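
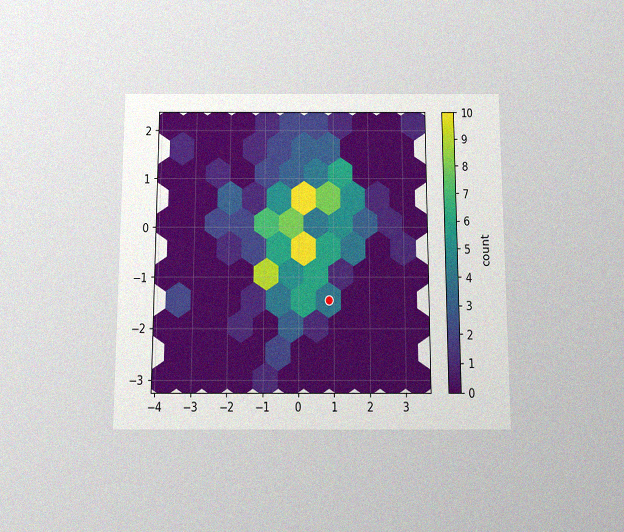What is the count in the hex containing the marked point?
The chart is viewed slightly from below, with some photo noise. The marked hex reads 4 on the colorbar.

4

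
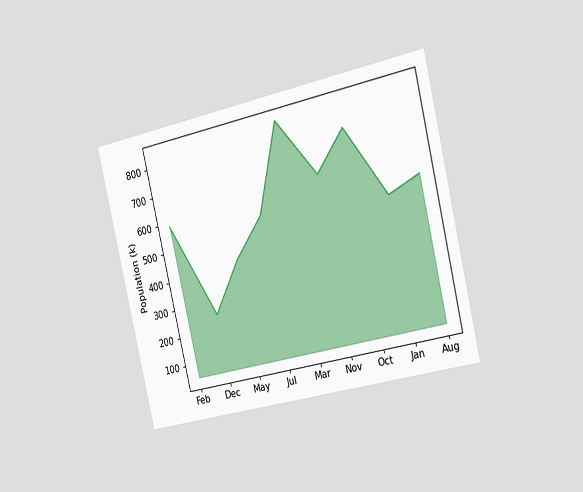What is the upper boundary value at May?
420k

The chart is tilted about 13° counter-clockwise and viewed slightly from the right. At May the upper boundary is at 420k.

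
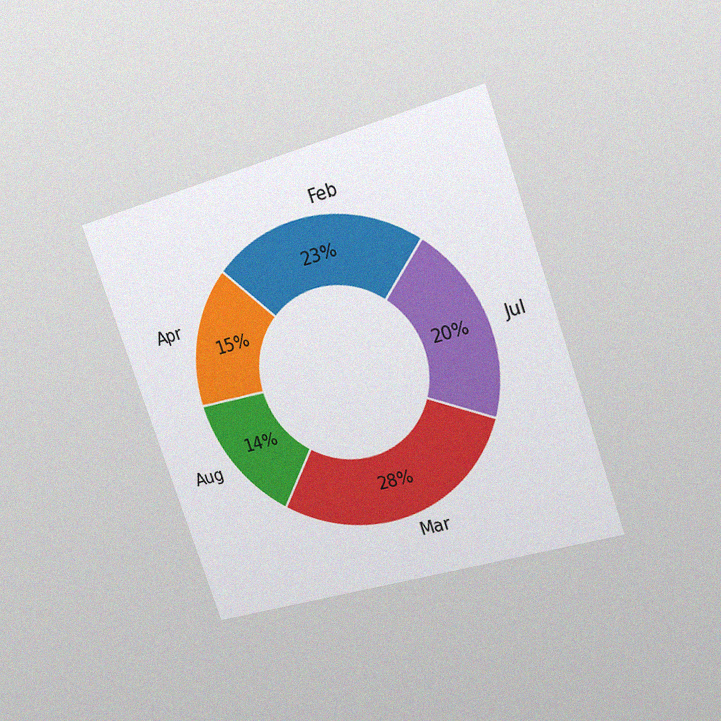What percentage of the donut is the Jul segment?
The chart is tilted about 19° counter-clockwise and viewed slightly from the right, with some photo noise. The Jul segment takes up 20% of the ring.

20%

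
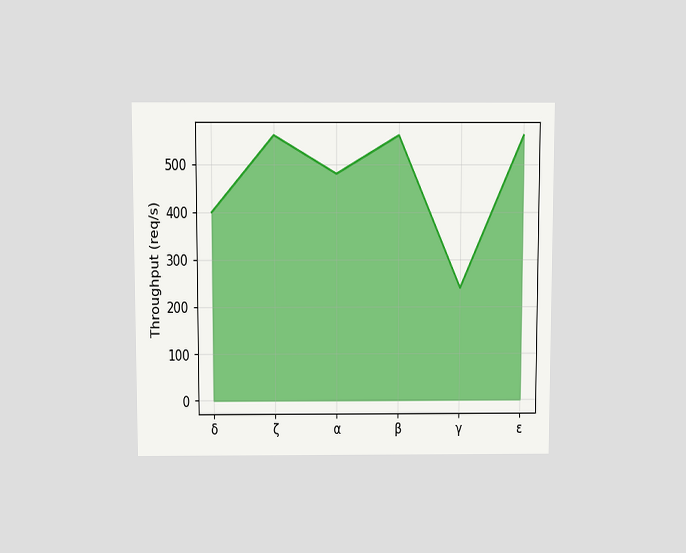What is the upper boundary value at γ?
The chart is viewed slightly from above. At γ the upper boundary is at 240req/s.

240req/s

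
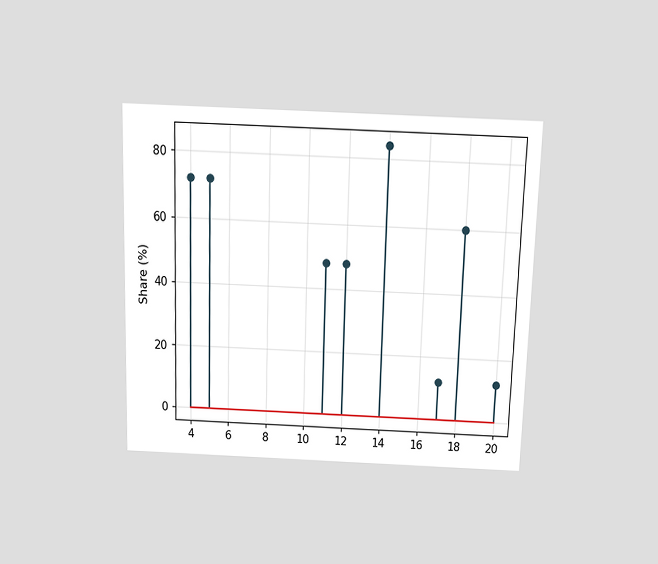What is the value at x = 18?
60%

The chart is viewed slightly from above. The stem at x=18 reaches 60%.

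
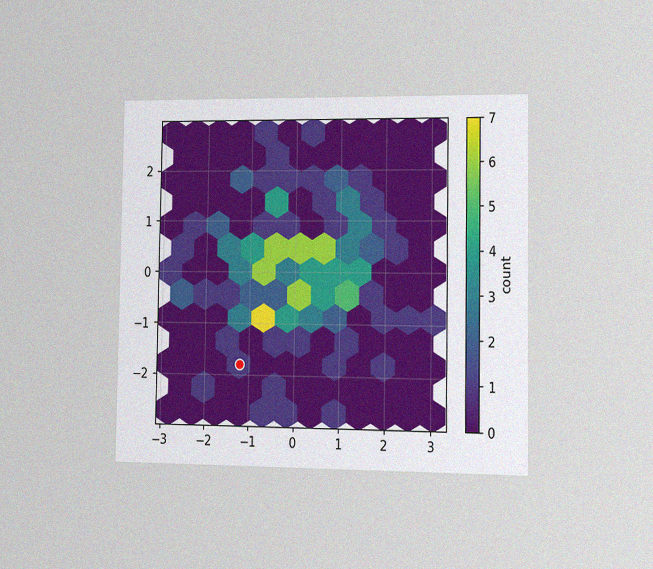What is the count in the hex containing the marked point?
1

The chart is viewed slightly from the right, with some photo noise. The marked hex reads 1 on the colorbar.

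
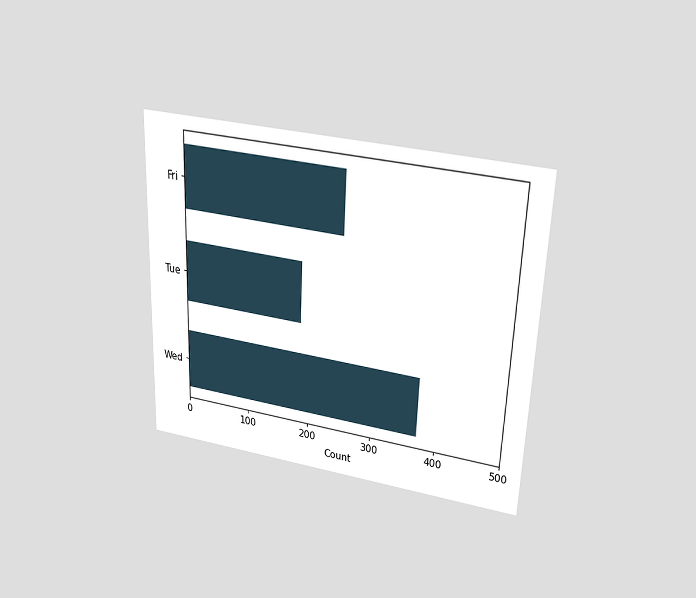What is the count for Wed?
The chart is tilted about 2° clockwise and viewed slightly from above. Reading along the chart's x-axis, the Wed bar reaches 372.

372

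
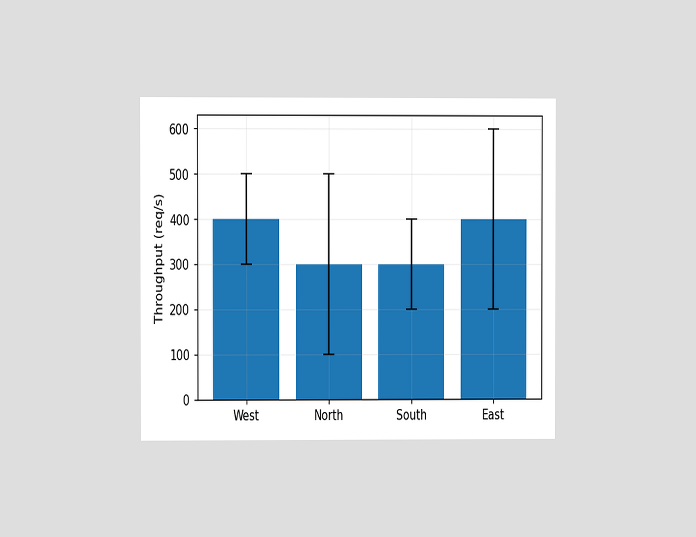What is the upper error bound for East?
The chart is viewed at a slight angle. The East bar's upper whisker reaches 600req/s.

600req/s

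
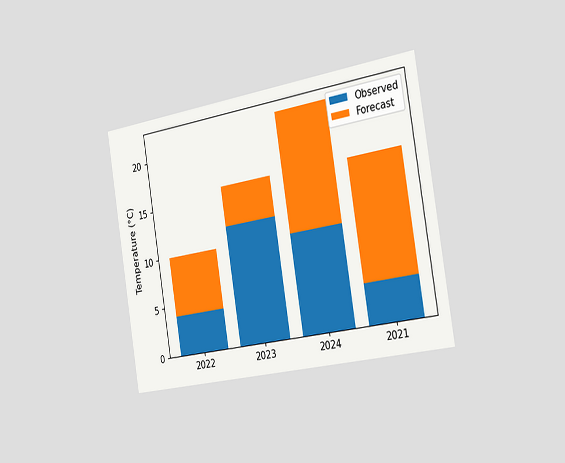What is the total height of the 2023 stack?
The chart is tilted about 9° counter-clockwise and viewed slightly from the right. The 2023 stack's top reaches 16°C on the y-axis.

16°C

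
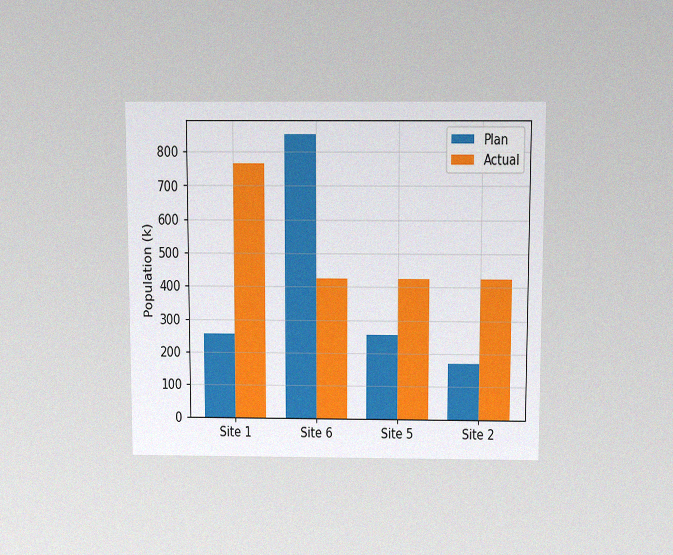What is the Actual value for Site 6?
425k

The chart is viewed slightly from above, with some photo noise. The Actual bar at Site 6 reaches 425k on the y-axis.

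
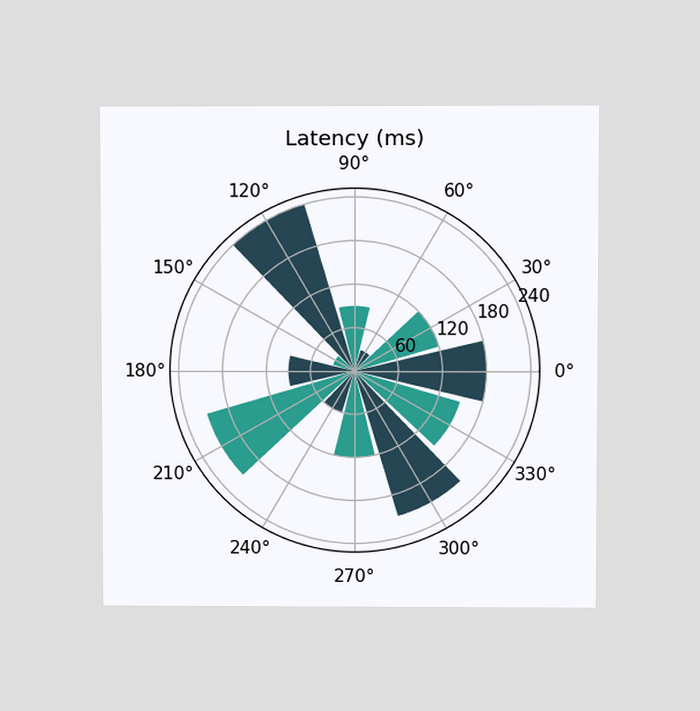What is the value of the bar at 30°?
120ms

The chart is viewed at a slight angle. The bar at 30° reaches 120ms on the radial axis.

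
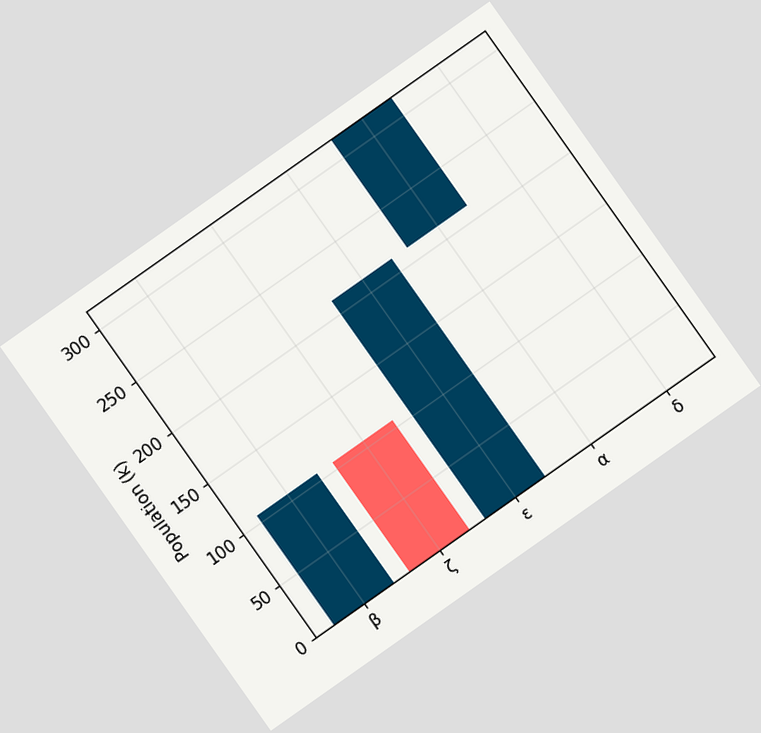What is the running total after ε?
The chart is tilted about 35° counter-clockwise. After ε the running total reaches 212k.

212k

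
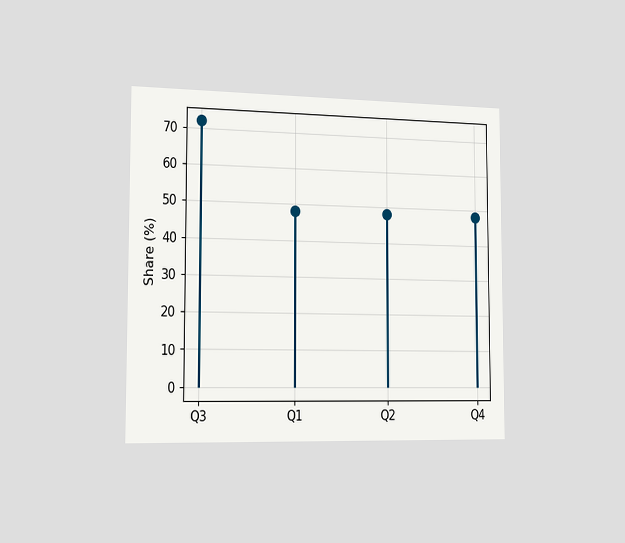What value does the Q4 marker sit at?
48%

The chart is viewed slightly from the left. The Q4 marker sits at 48%.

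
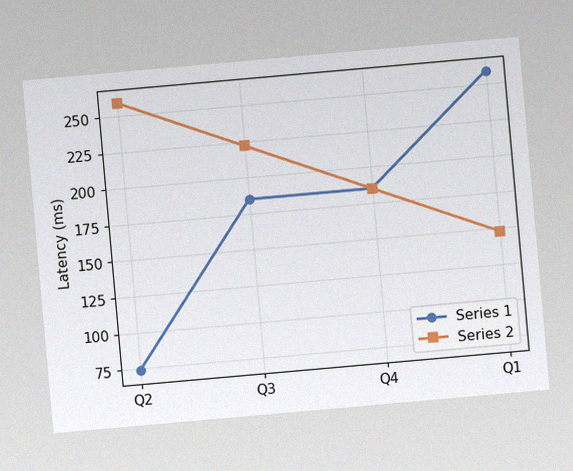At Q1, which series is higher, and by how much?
The chart is tilted about 5° counter-clockwise, with some photo noise. At Q1, Series 1 sits above the other line by 111ms.

Series 1, by 111ms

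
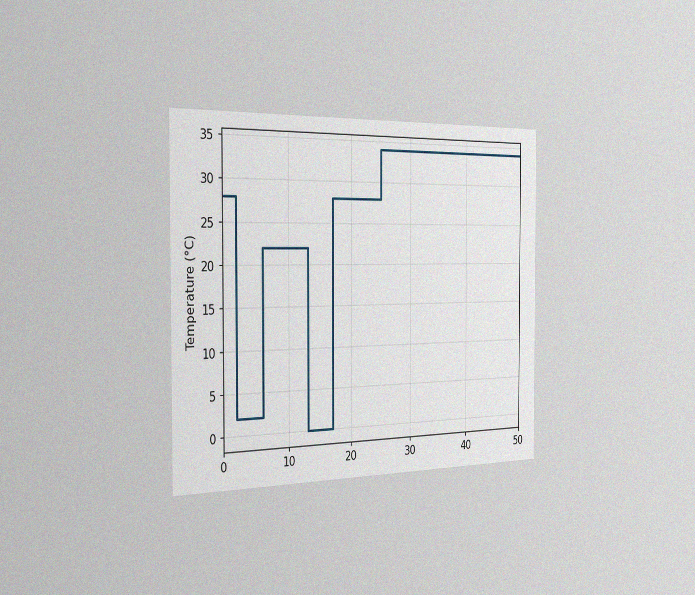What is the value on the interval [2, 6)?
2°C

The chart is viewed slightly from the left, with some photo noise. On [2, 6) the step sits at 2°C.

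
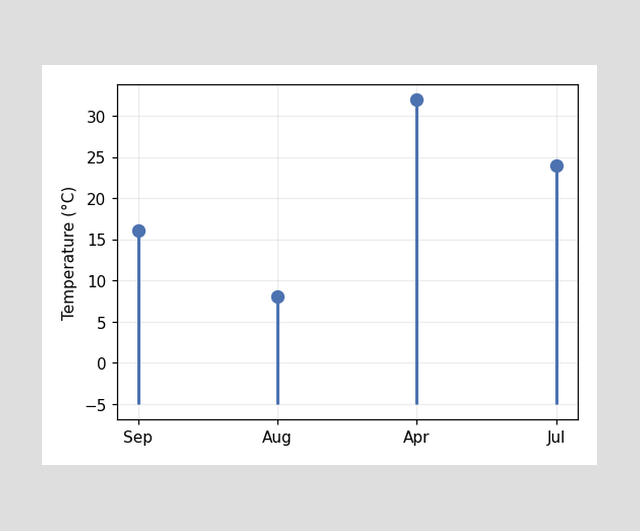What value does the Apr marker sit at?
32°C

The Apr marker sits at 32°C.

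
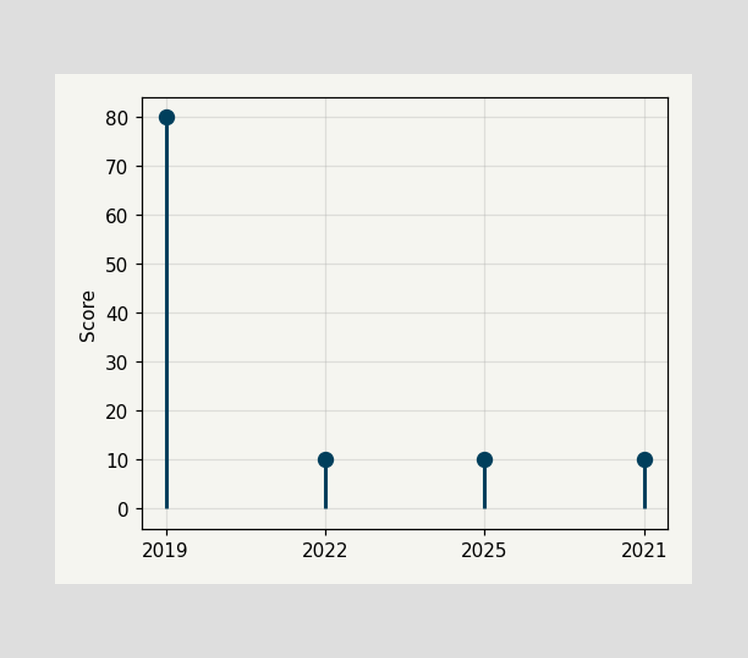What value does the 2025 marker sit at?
10

The 2025 marker sits at 10.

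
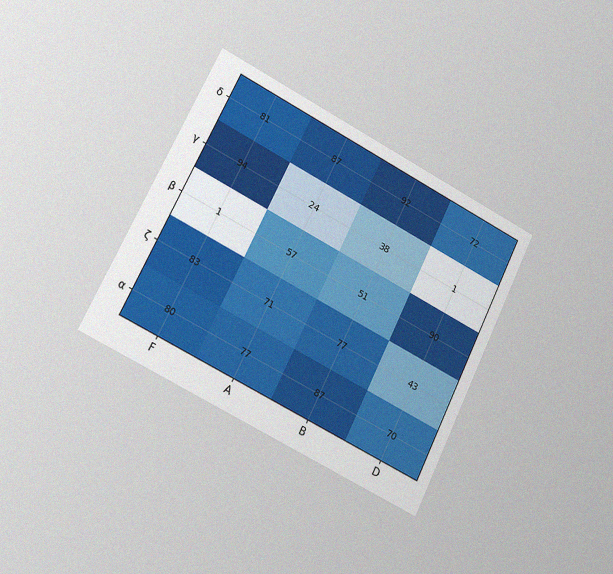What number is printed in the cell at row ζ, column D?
The chart is tilted about 26° clockwise and viewed slightly from the left, with some photo noise. The (ζ, D) cell reads 43.

43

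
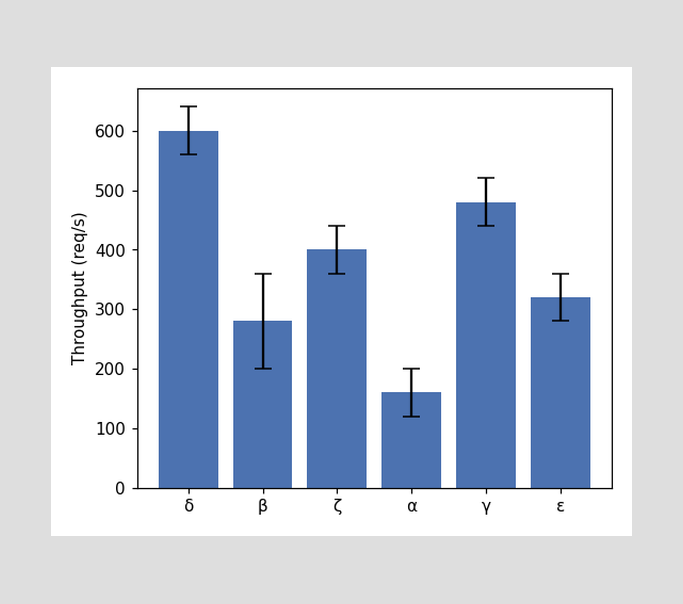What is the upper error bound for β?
The β bar's upper whisker reaches 360req/s.

360req/s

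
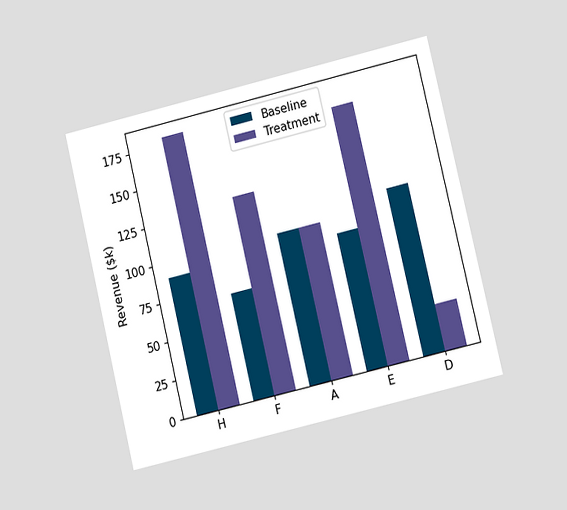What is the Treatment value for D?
The chart is tilted about 13° counter-clockwise and viewed at a slight angle. The Treatment bar at D reaches $30k on the y-axis.

$30k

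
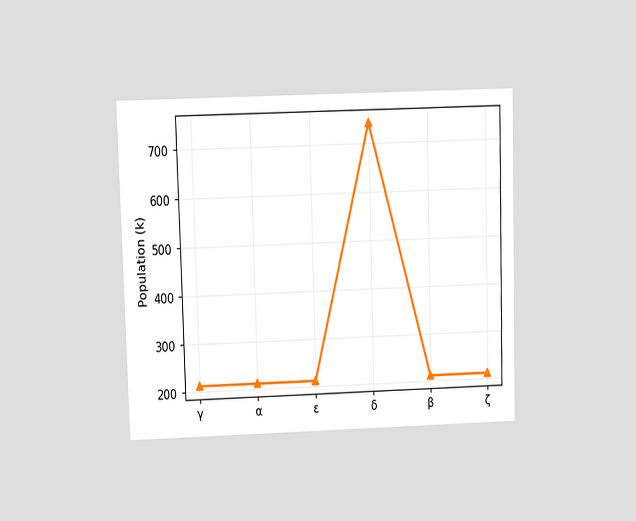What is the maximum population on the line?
The chart is viewed at a slight angle. The highest point is at δ, and reading across to the y-axis gives 742k.

742k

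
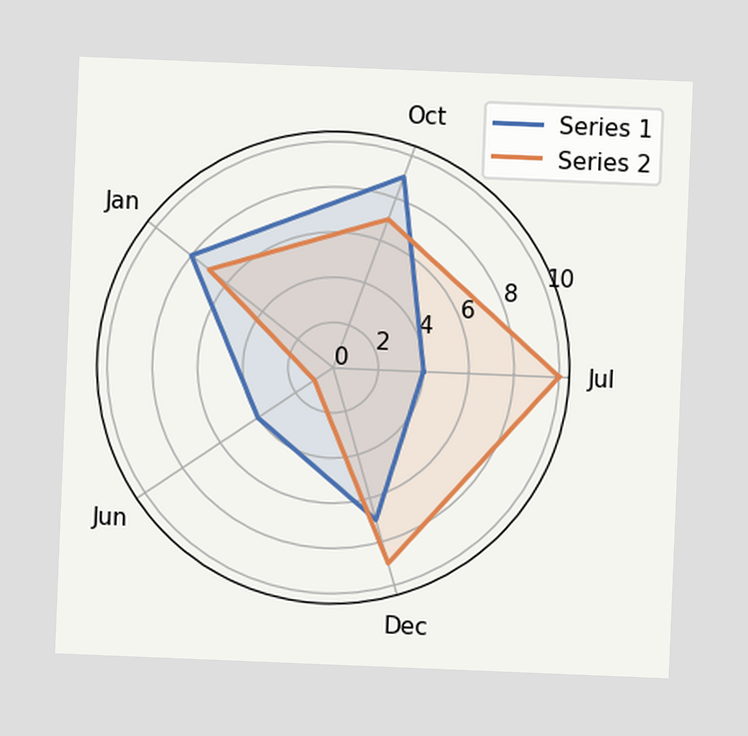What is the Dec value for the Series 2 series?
The chart is tilted about 2° clockwise. On the Dec axis, Series 2 reaches 9.

9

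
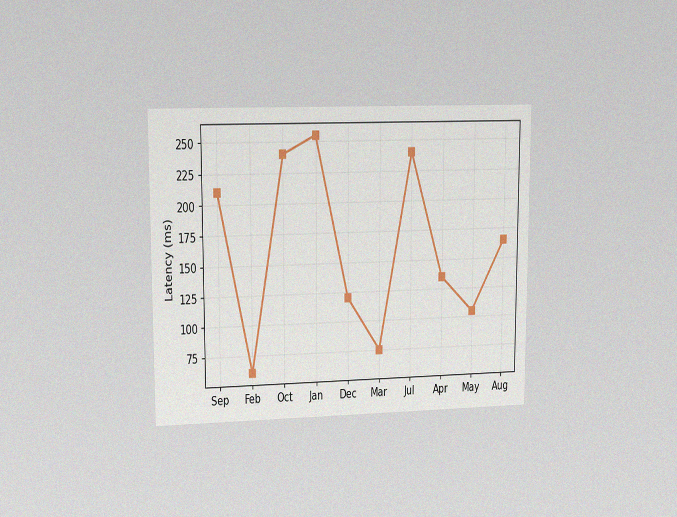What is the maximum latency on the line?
The chart is viewed at a slight angle, with some photo noise. The highest point is at Jan, and reading across to the y-axis gives 255ms.

255ms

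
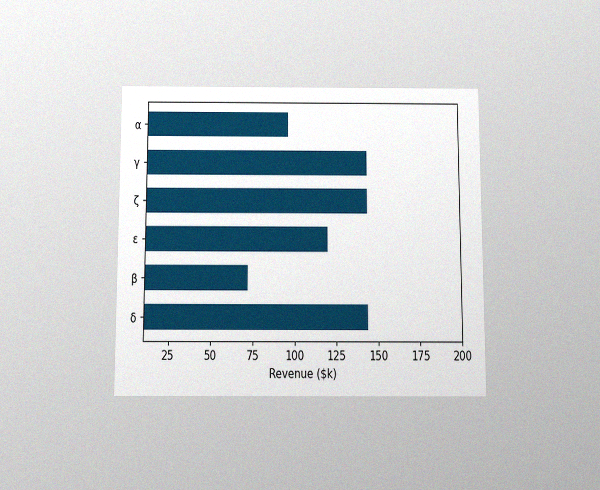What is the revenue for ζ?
$144k

The chart is viewed slightly from below, with some photo noise. Reading along the chart's x-axis, the ζ bar reaches $144k.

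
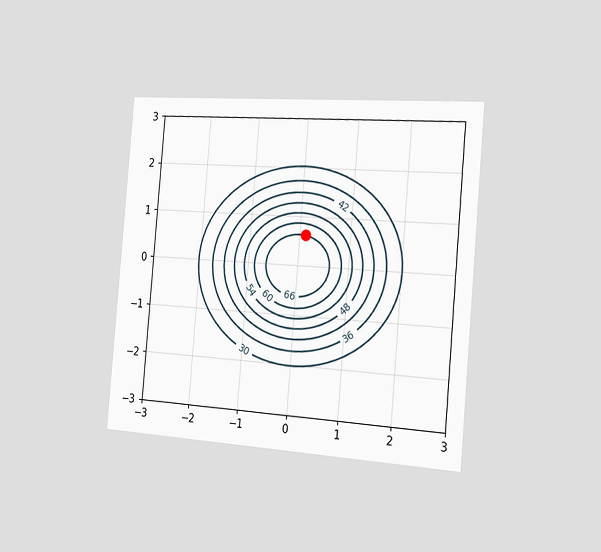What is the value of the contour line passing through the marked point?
The chart is tilted about 5° clockwise and viewed slightly from the right. The marked point sits on the contour labelled 66.

66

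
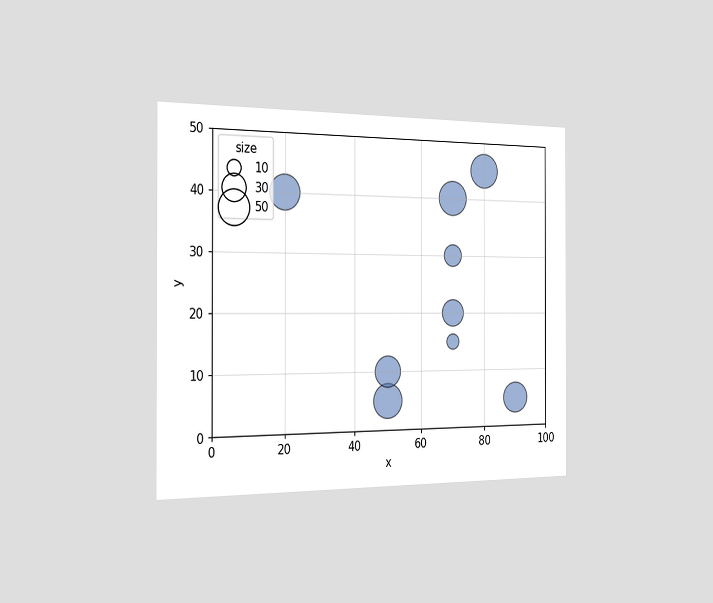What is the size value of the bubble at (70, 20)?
The chart is viewed slightly from the left. Matching the bubble at (70, 20) against the size legend gives 30.

30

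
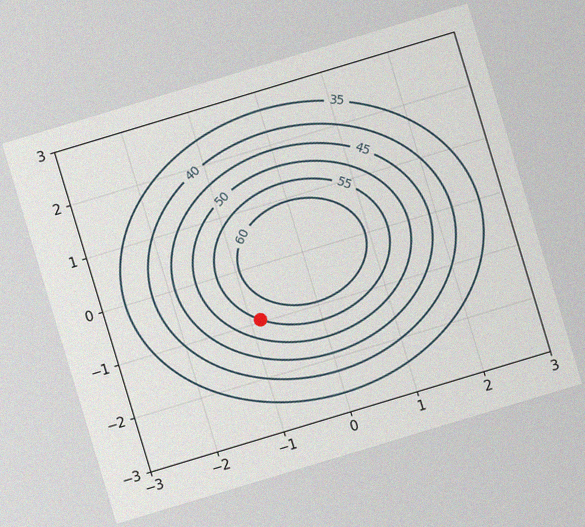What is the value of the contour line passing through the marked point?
55

The chart is tilted about 17° counter-clockwise, with some photo noise. The marked point sits on the contour labelled 55.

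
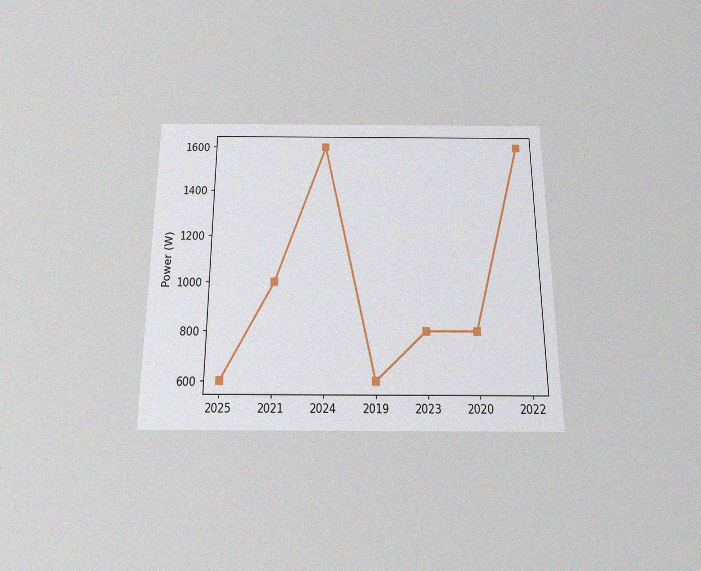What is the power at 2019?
600W

The chart is viewed slightly from below, with some photo noise. At 2019, the line is at 600W.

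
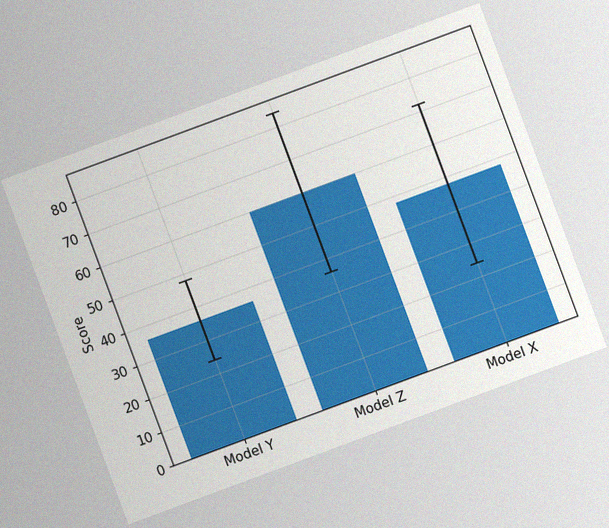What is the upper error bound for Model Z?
The chart is tilted about 20° counter-clockwise, with some photo noise. The Model Z bar's upper whisker reaches 84.

84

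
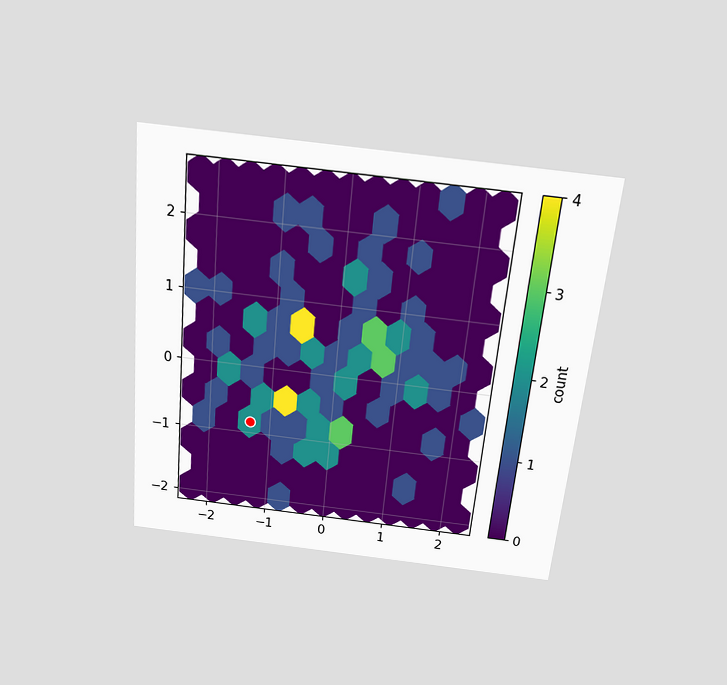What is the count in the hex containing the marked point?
The chart is tilted about 6° clockwise and viewed slightly from above. The marked hex reads 2 on the colorbar.

2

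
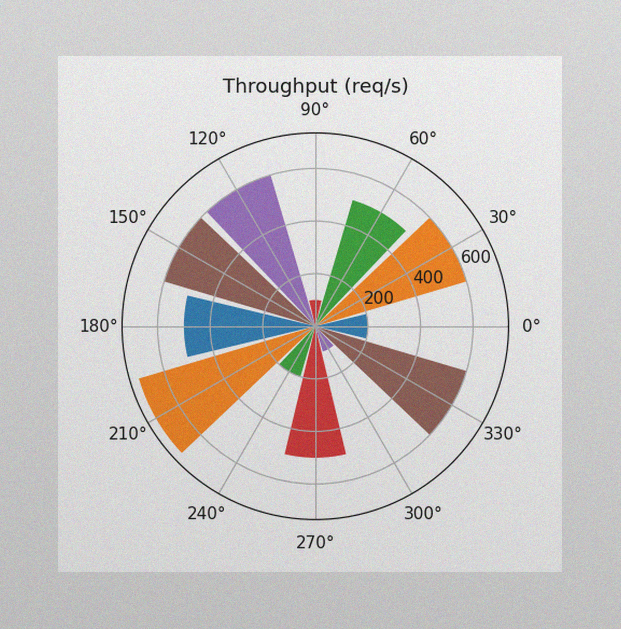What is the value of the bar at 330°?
The image has some photo noise and uneven lighting. The bar at 330° reaches 600req/s on the radial axis.

600req/s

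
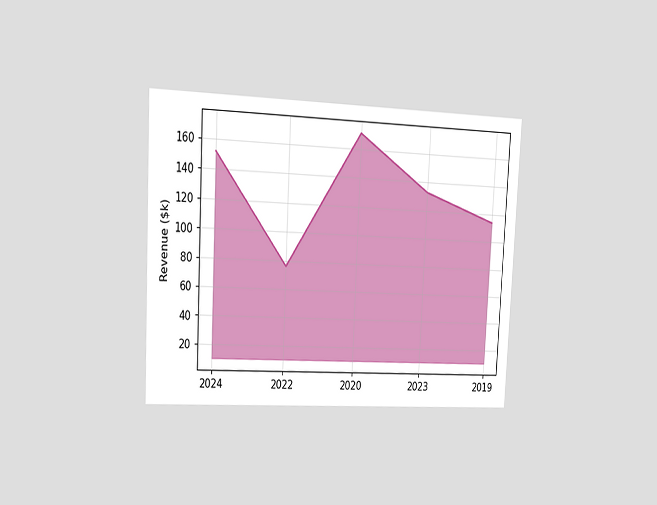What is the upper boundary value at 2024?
$152k

The chart is tilted about 3° clockwise and viewed slightly from the left. At 2024 the upper boundary is at $152k.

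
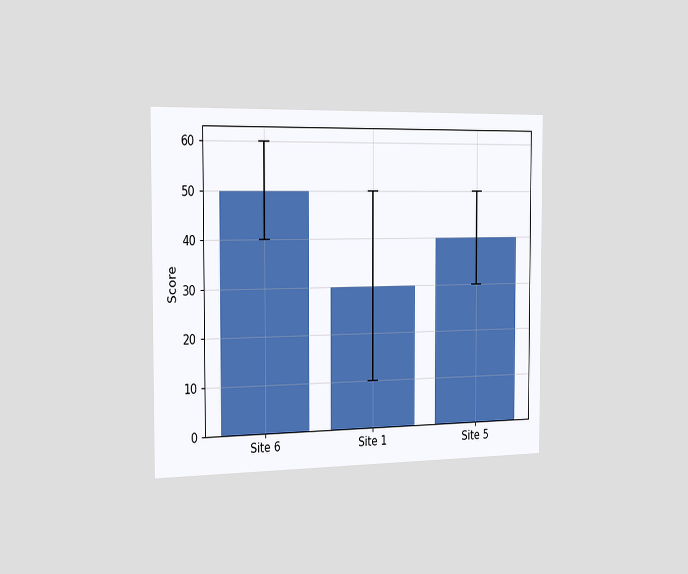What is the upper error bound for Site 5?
50

The chart is viewed slightly from the left. The Site 5 bar's upper whisker reaches 50.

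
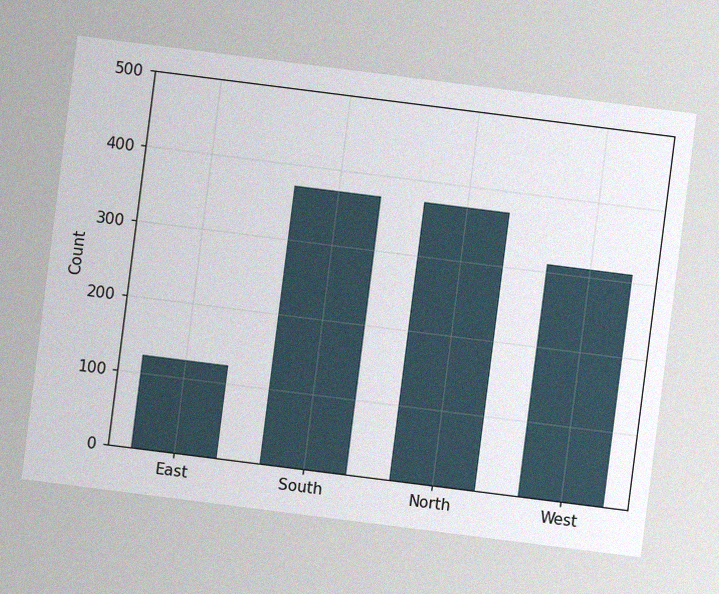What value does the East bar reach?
The chart is tilted about 7° clockwise, with some photo noise. Reading along the chart's y-axis, the East bar reaches 124.

124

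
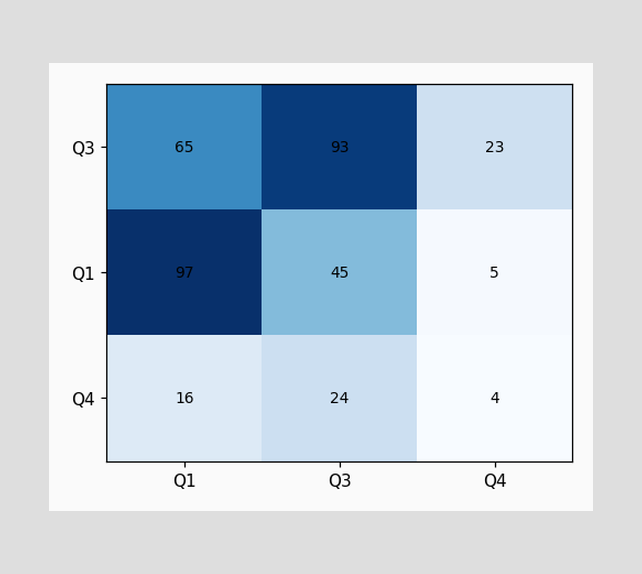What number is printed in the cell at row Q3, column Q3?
93

The (Q3, Q3) cell reads 93.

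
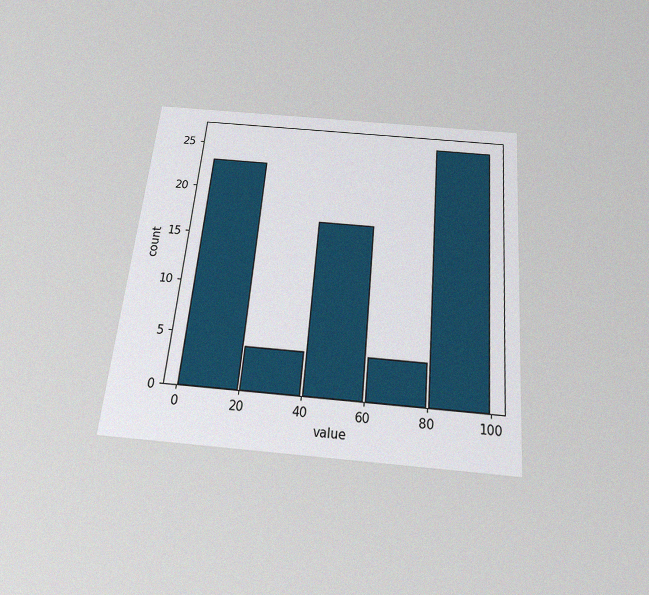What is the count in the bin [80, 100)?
The chart is tilted about 5° clockwise and viewed slightly from below, with some photo noise. The [80, 100) bin has height 26.

26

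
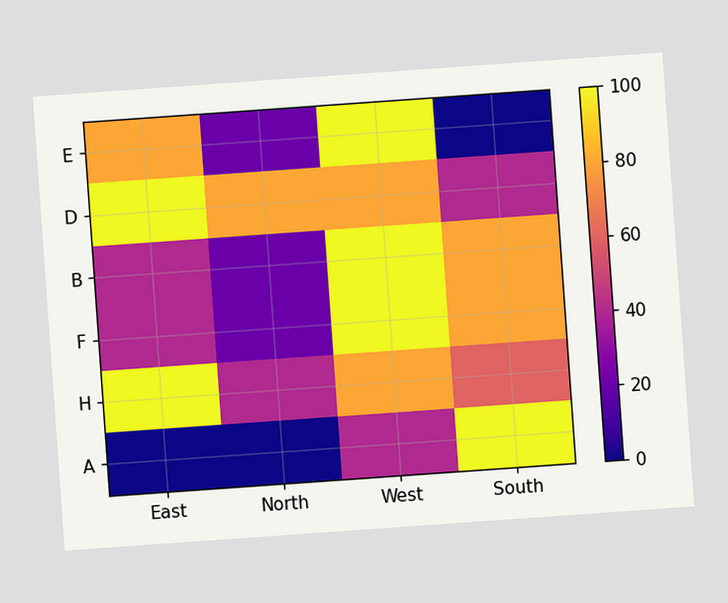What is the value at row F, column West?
100

The chart is tilted about 4° counter-clockwise. Matching cell (F, West) against the colorbar gives 100.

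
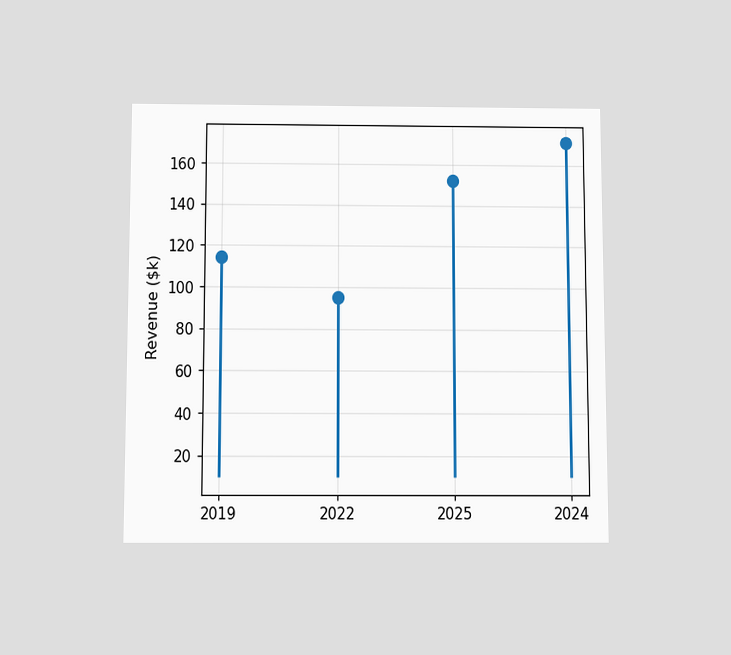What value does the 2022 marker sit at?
$95k

The chart is viewed slightly from below. The 2022 marker sits at $95k.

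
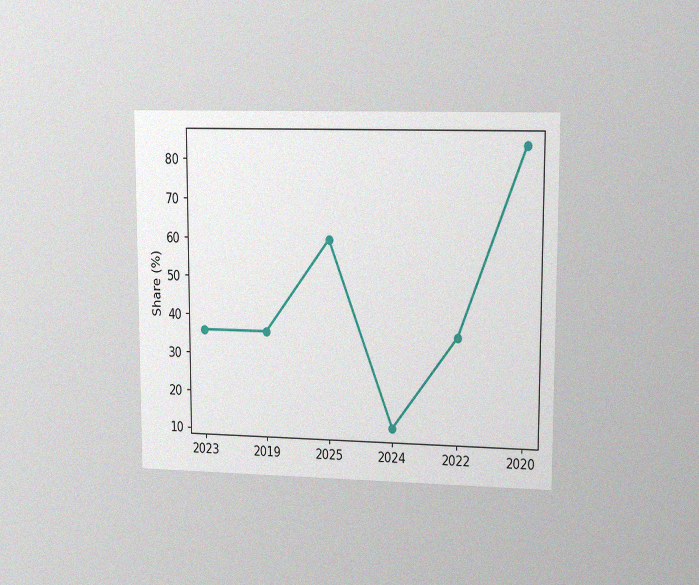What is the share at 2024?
The chart is viewed at a slight angle, with some photo noise. At 2024, the line is at 12%.

12%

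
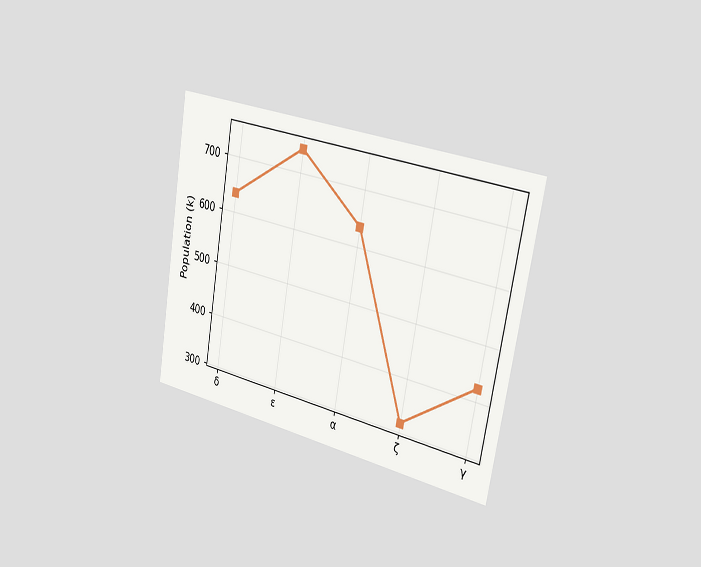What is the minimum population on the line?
The chart is tilted about 10° clockwise and viewed slightly from the right. The lowest point is at ζ, and reading across to the y-axis gives 318k.

318k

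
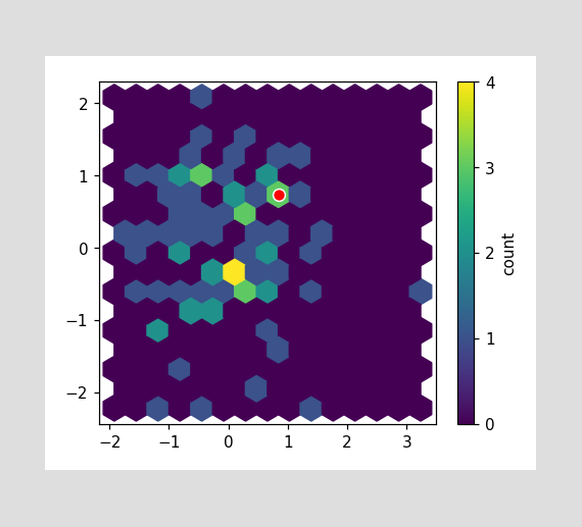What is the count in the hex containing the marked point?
The marked hex reads 3 on the colorbar.

3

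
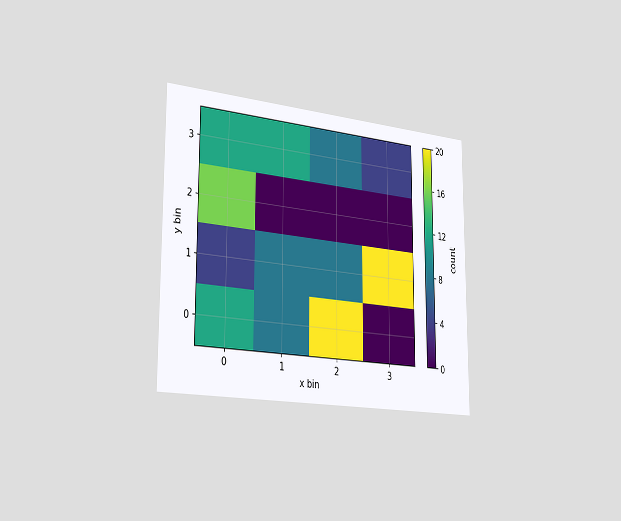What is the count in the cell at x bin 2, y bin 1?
8

The chart is viewed slightly from the left. Matching the cell (2, 1) against the colorbar gives 8.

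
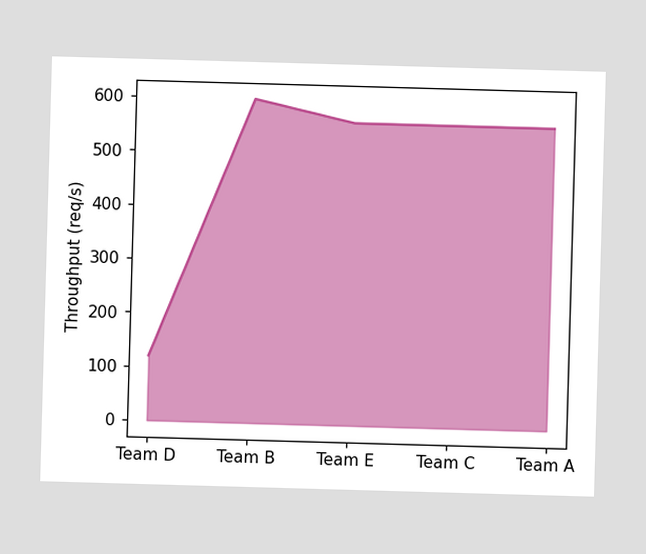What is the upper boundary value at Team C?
At Team C the upper boundary is at 560req/s.

560req/s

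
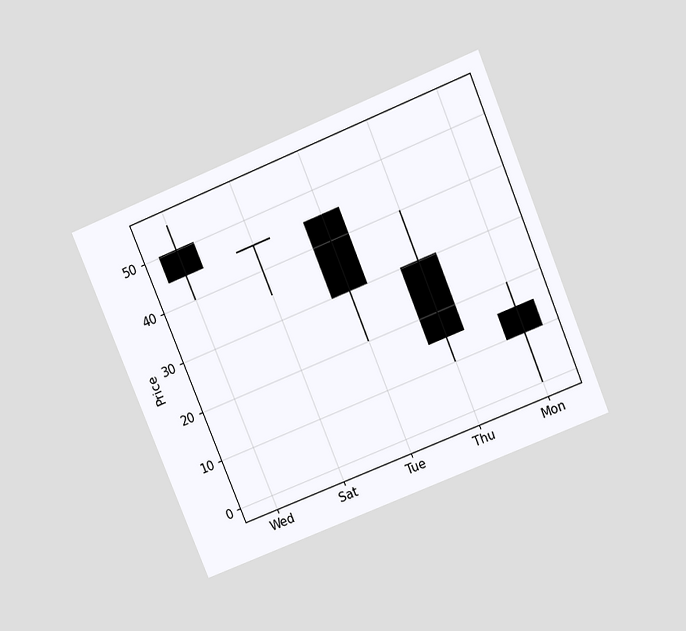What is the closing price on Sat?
45

The chart is tilted about 22° counter-clockwise and viewed slightly from above. The Sat candle closes at 45.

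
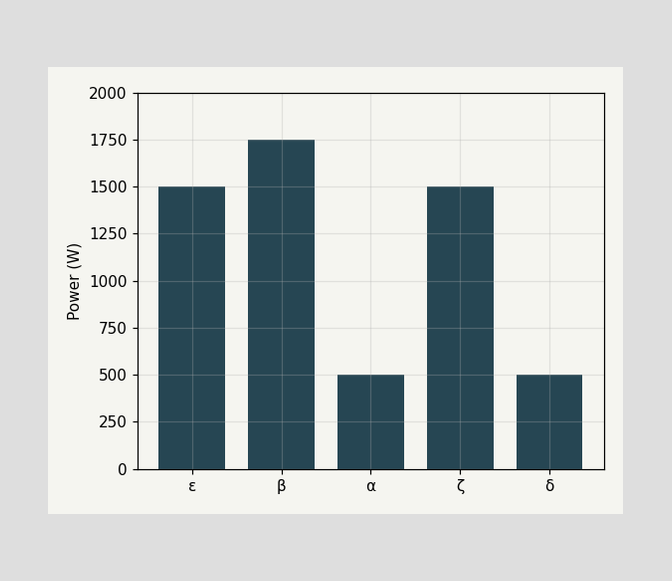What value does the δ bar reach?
500W

Reading along the chart's y-axis, the δ bar reaches 500W.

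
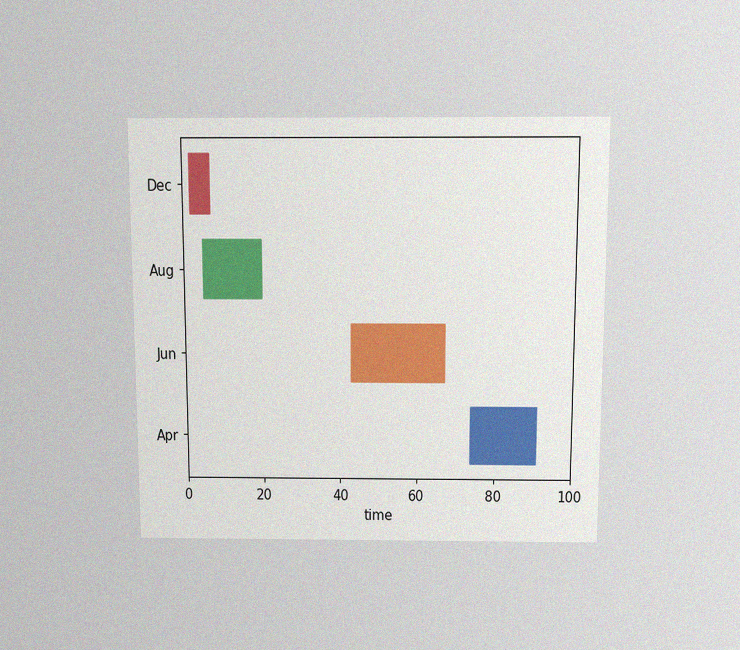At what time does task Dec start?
2

The chart is viewed slightly from above, with some photo noise. The Dec bar begins at t=2.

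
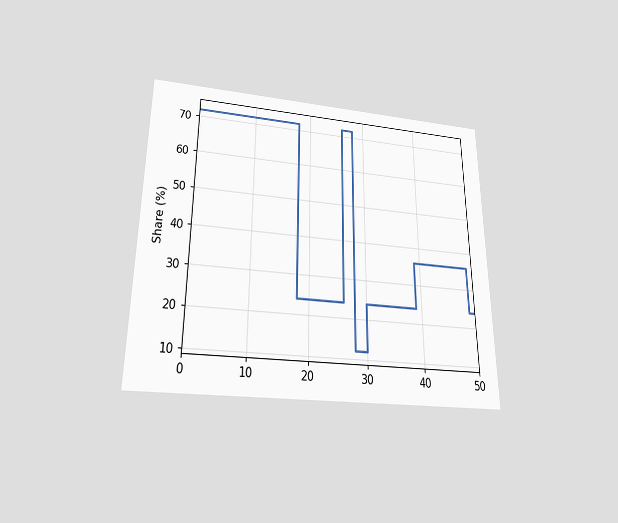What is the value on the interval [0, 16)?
72%

The chart is viewed slightly from below. On [0, 16) the step sits at 72%.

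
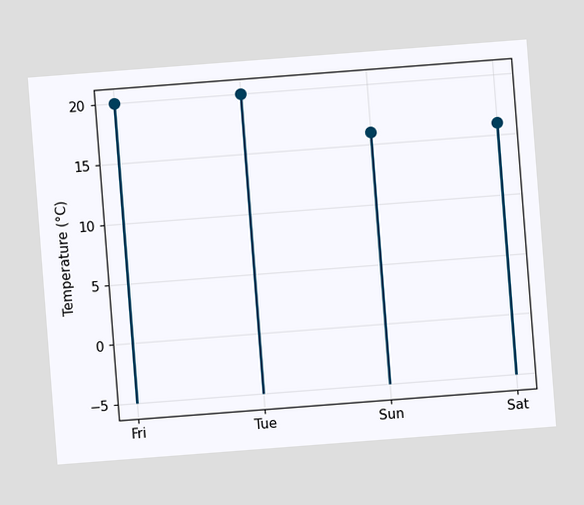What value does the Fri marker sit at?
The chart is tilted about 4° counter-clockwise. The Fri marker sits at 20°C.

20°C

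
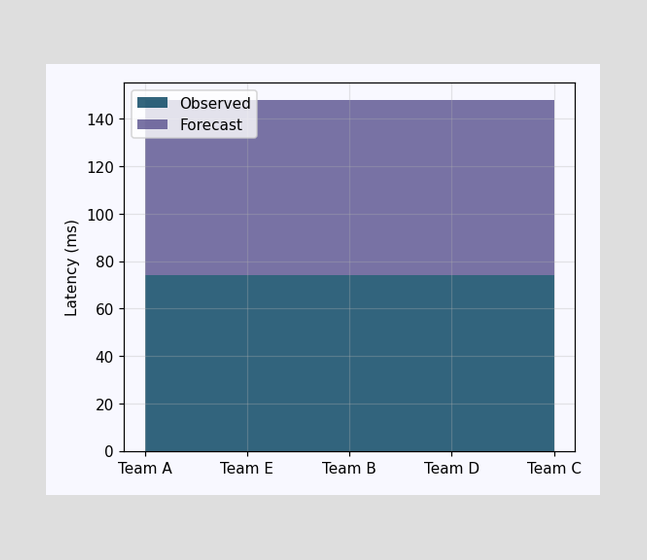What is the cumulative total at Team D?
The stacked total at Team D reaches 148ms.

148ms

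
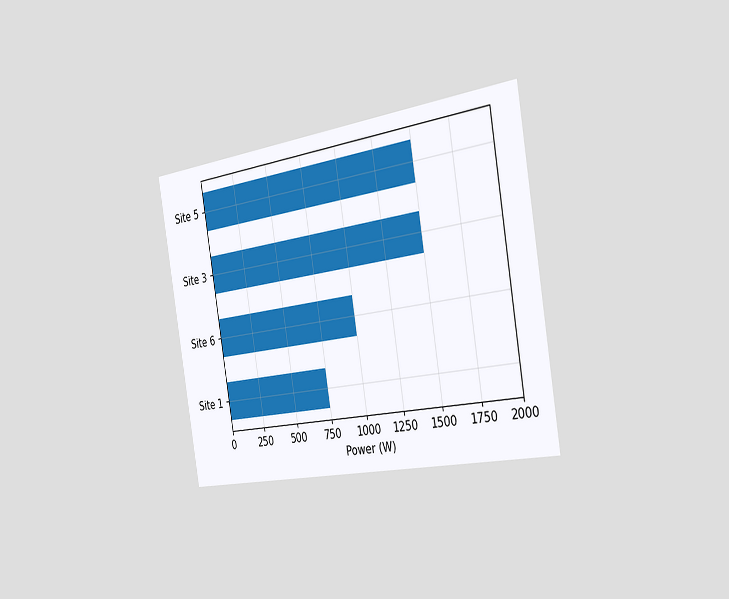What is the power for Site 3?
The chart is tilted about 9° counter-clockwise and viewed slightly from the right. Reading along the chart's x-axis, the Site 3 bar reaches 1500W.

1500W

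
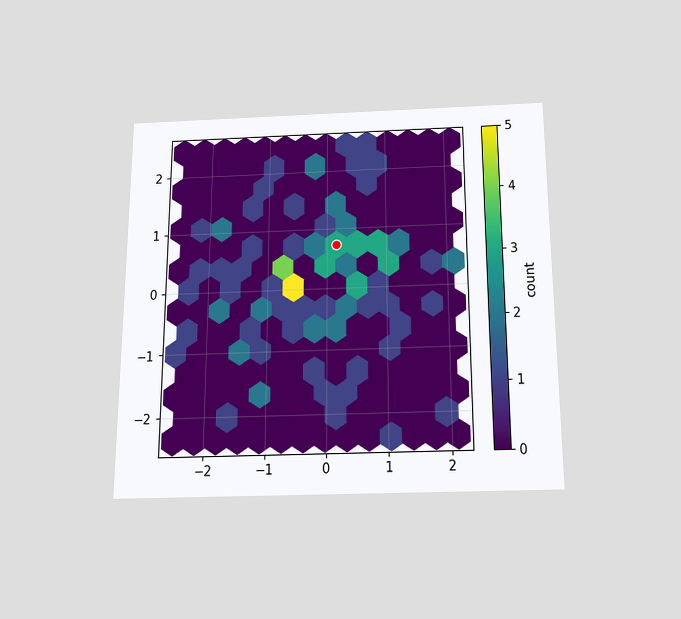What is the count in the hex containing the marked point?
The chart is viewed slightly from below. The marked hex reads 3 on the colorbar.

3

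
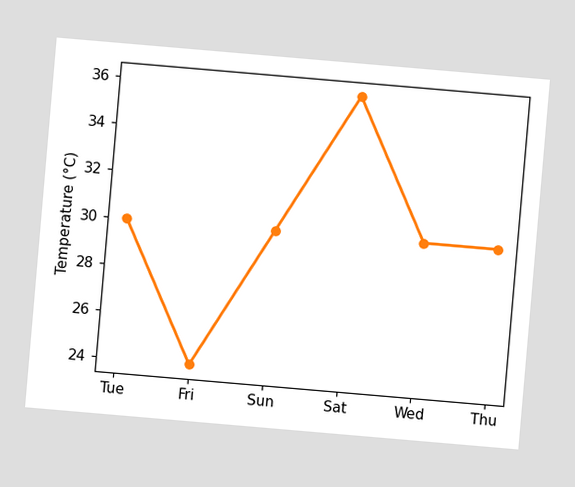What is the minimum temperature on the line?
The chart is tilted about 5° clockwise. The lowest point is at Fri, and reading across to the y-axis gives 24°C.

24°C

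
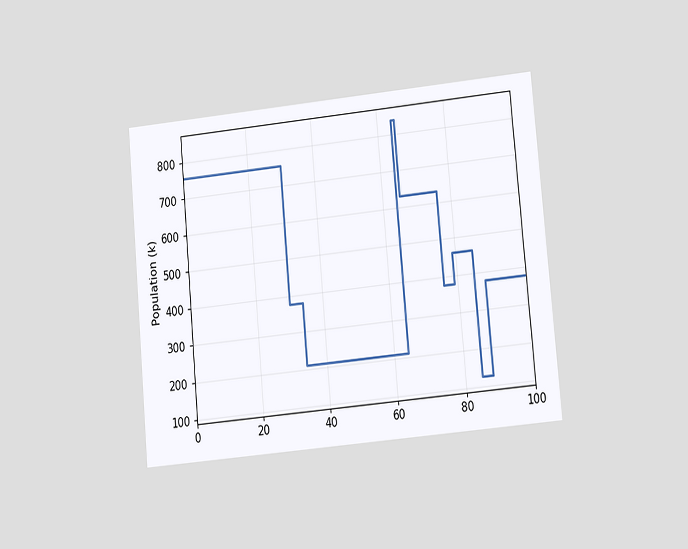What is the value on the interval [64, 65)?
The chart is tilted about 5° counter-clockwise and viewed at a slight angle. On [64, 65) the step sits at 840k.

840k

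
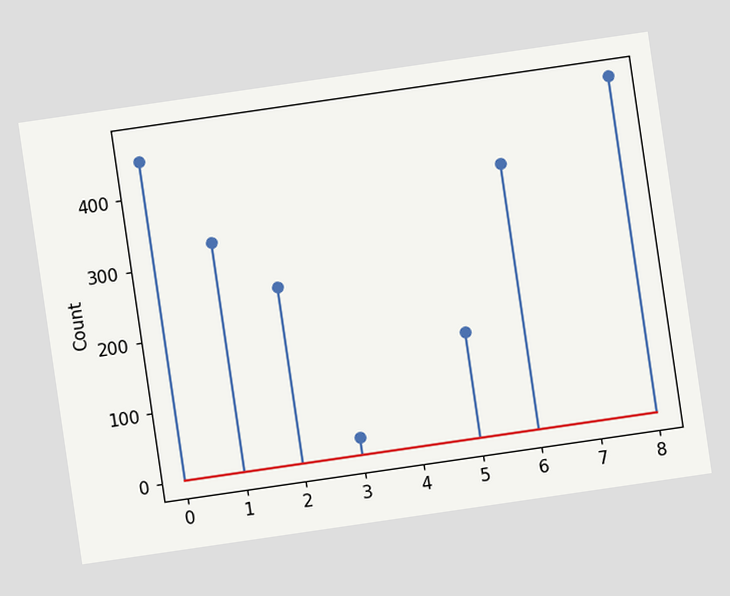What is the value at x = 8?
475

The chart is tilted about 8° counter-clockwise. The stem at x=8 reaches 475.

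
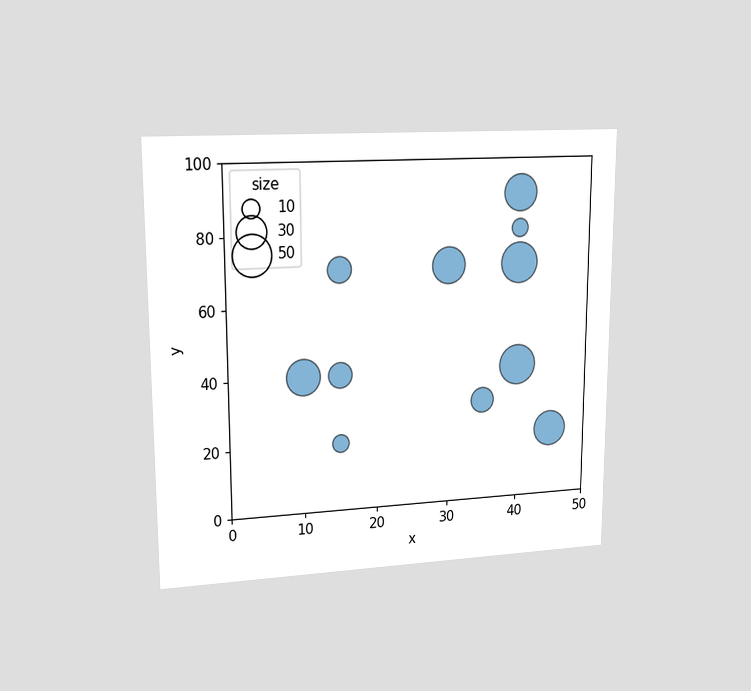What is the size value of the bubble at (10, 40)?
40

The chart is viewed at a slight angle. Matching the bubble at (10, 40) against the size legend gives 40.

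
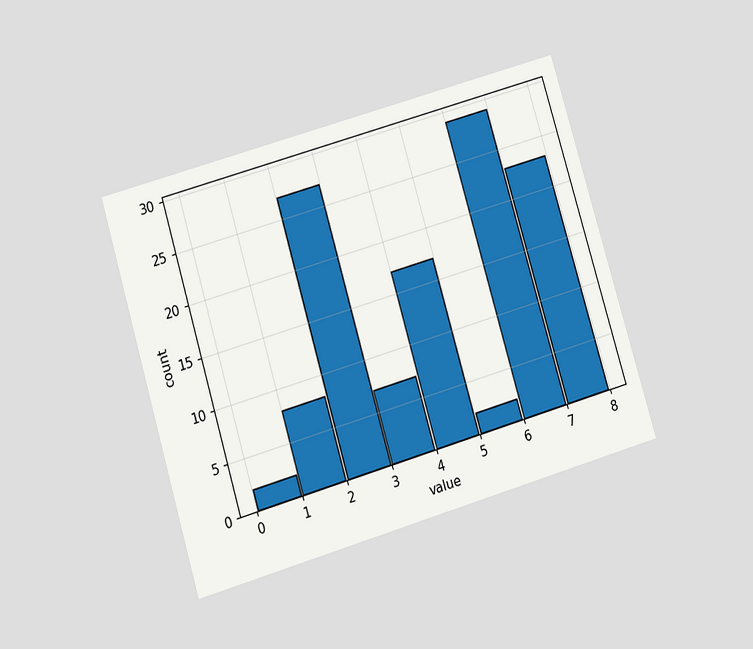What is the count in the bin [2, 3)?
27

The chart is tilted about 17° counter-clockwise and viewed slightly from below. The [2, 3) bin has height 27.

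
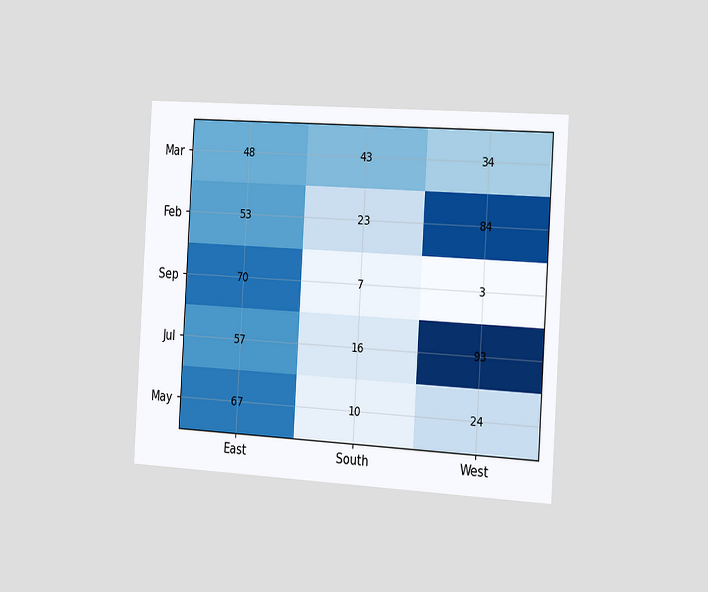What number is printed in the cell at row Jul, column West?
93

The chart is tilted about 3° clockwise and viewed slightly from the right. The (Jul, West) cell reads 93.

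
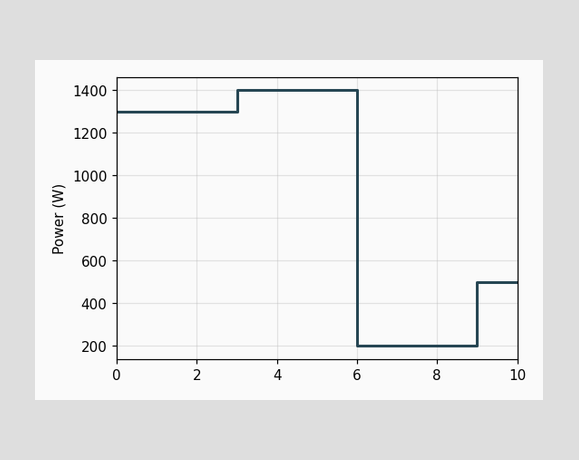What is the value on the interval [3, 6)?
1400W

On [3, 6) the step sits at 1400W.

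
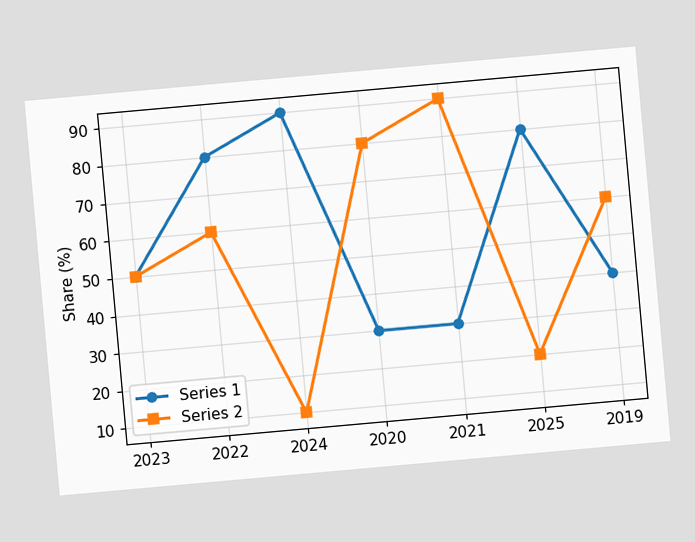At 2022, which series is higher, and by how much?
The chart is tilted about 5° counter-clockwise. At 2022, Series 1 sits above the other line by 20%.

Series 1, by 20%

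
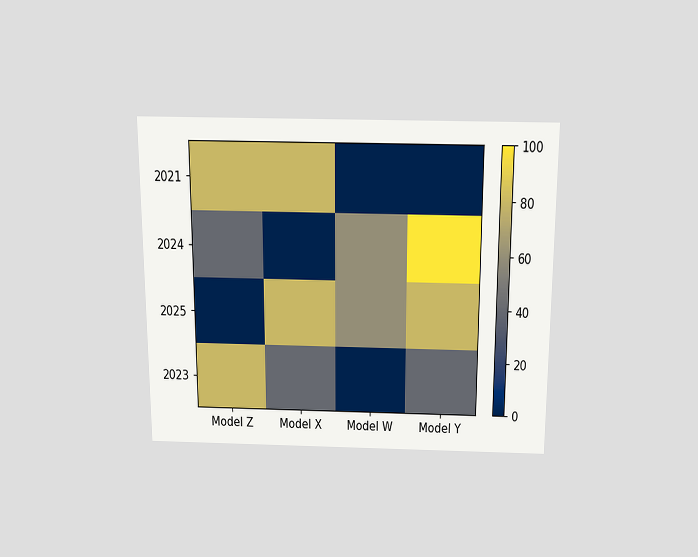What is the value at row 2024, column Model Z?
40

The chart is viewed slightly from above. Matching cell (2024, Model Z) against the colorbar gives 40.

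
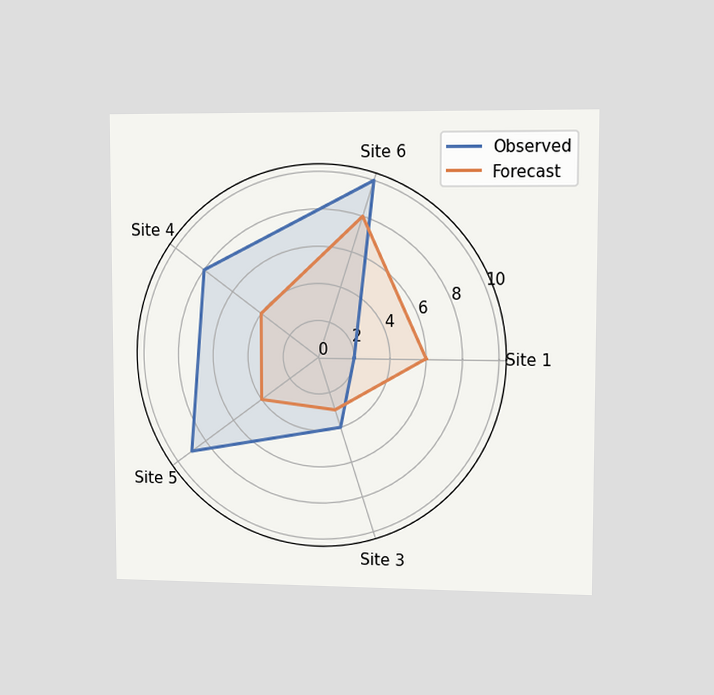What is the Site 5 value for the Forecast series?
The chart is viewed slightly from the right. On the Site 5 axis, Forecast reaches 4.

4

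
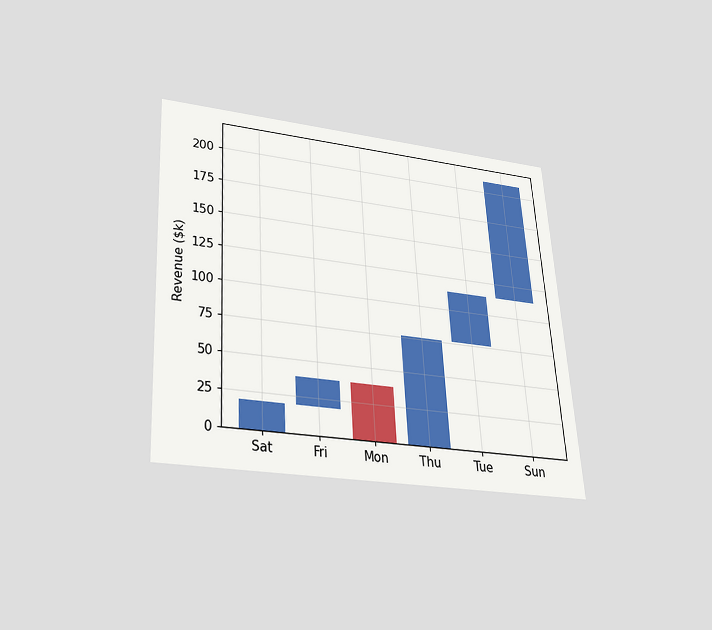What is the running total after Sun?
The chart is tilted about 3° counter-clockwise and viewed slightly from below. After Sun the running total reaches $209k.

$209k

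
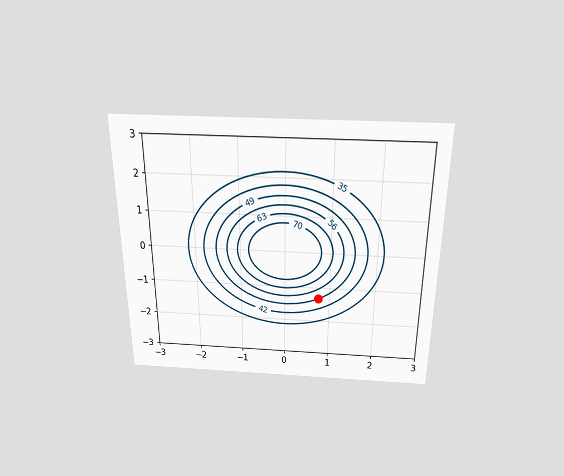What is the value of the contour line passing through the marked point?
49

The chart is viewed slightly from above. The marked point sits on the contour labelled 49.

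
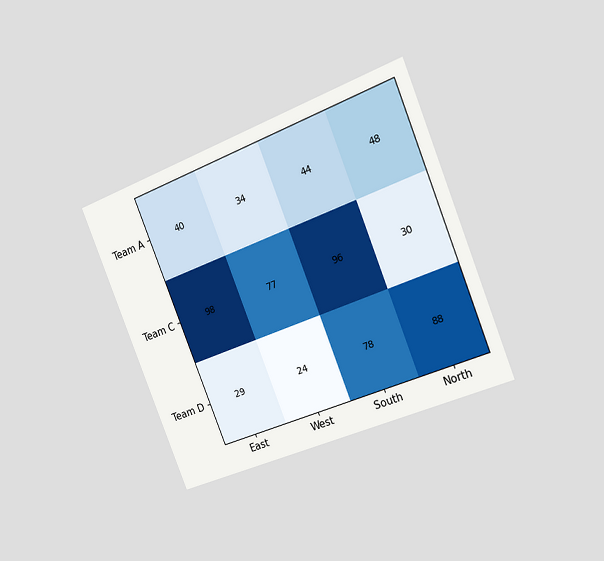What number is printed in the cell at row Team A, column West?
The chart is tilted about 22° counter-clockwise and viewed slightly from the right. The (Team A, West) cell reads 34.

34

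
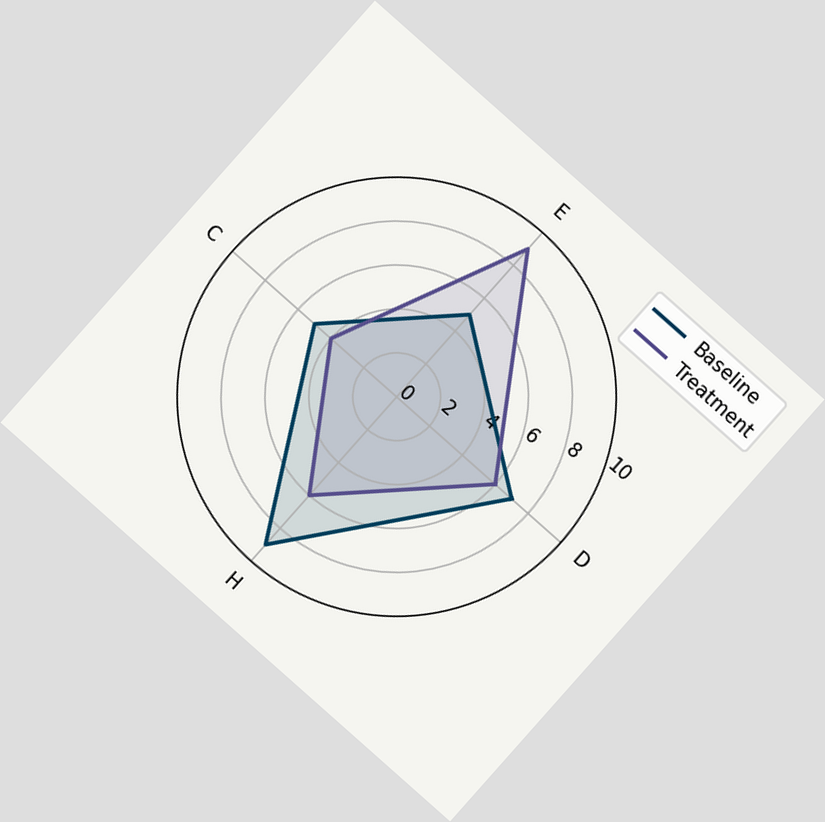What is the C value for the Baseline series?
The chart is tilted about 42° clockwise. On the C axis, Baseline reaches 5.

5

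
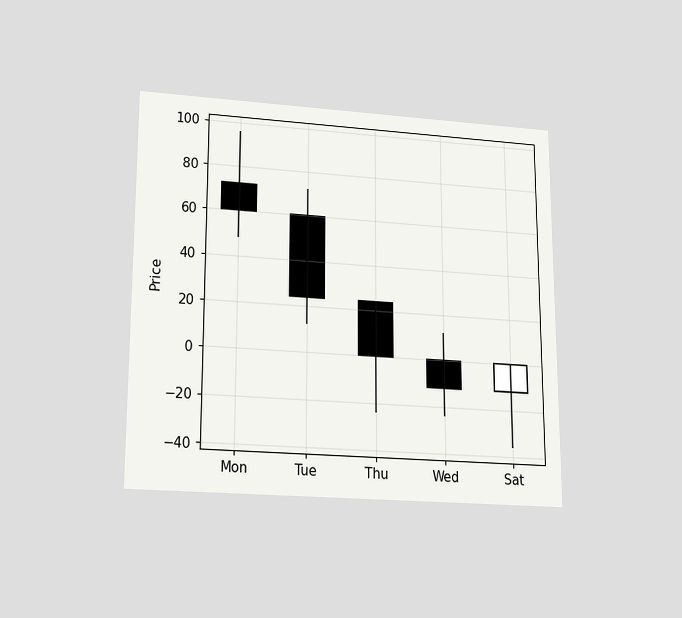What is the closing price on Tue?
24

The chart is viewed slightly from below. The Tue candle closes at 24.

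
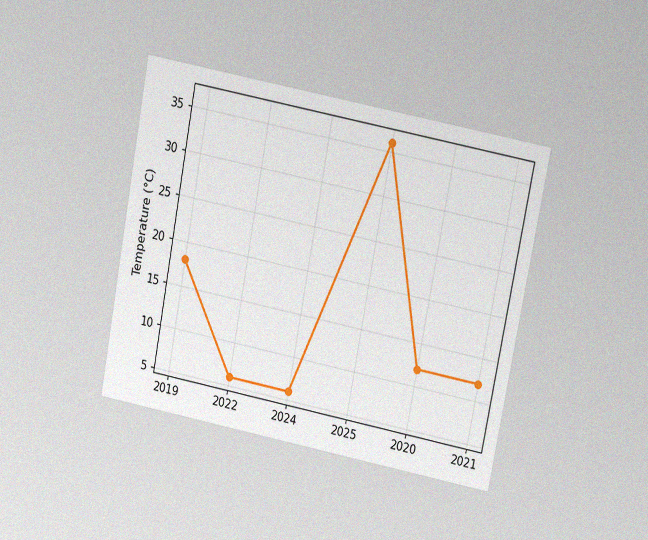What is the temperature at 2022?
The chart is tilted about 11° clockwise and viewed at a slight angle, with some photo noise. At 2022, the line is at 6°C.

6°C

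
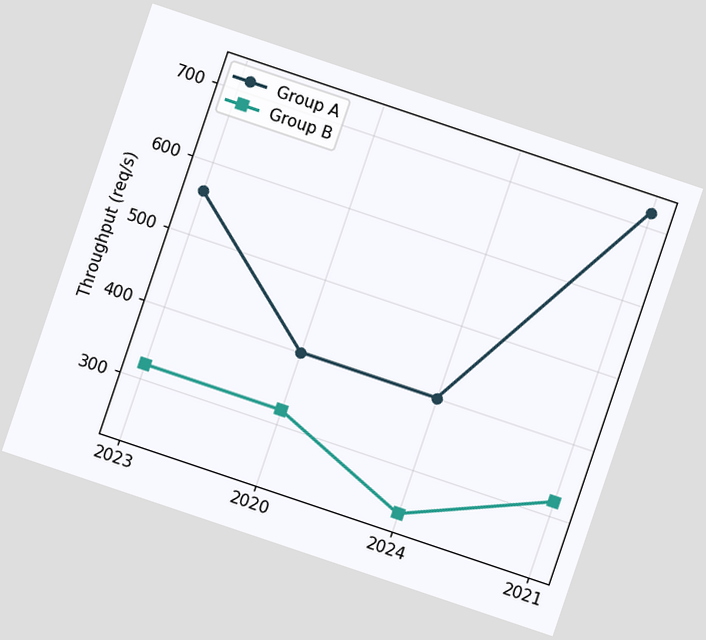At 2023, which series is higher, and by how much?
Group A, by 240req/s

The chart is tilted about 19° clockwise. At 2023, Group A sits above the other line by 240req/s.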